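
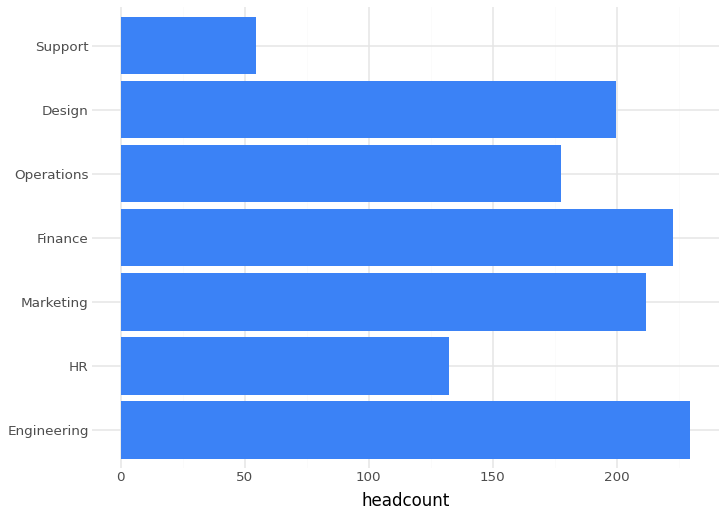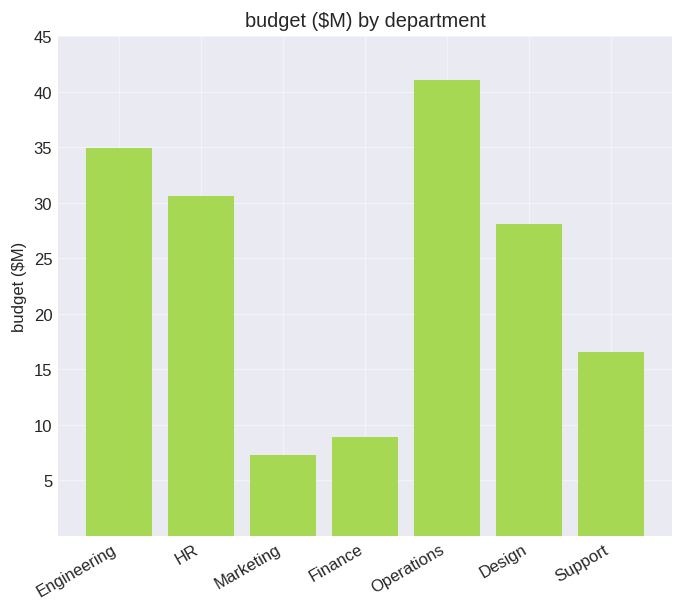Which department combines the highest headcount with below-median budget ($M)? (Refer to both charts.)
Finance

Chart 2 median budget ($M) ≈ 30; below-median departments: Marketing, Finance, Support. Among those, Finance has the highest headcount (≈ 225).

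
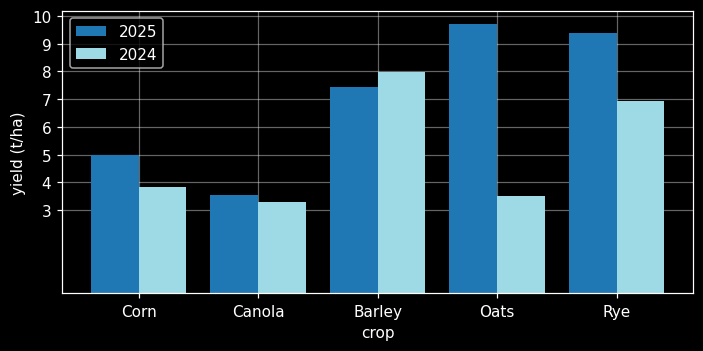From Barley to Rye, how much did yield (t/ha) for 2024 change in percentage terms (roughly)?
Barley ≈ 8, Rye ≈ 7; (7 − 8) / 8 ≈ -12.5%.

≈ -12.5%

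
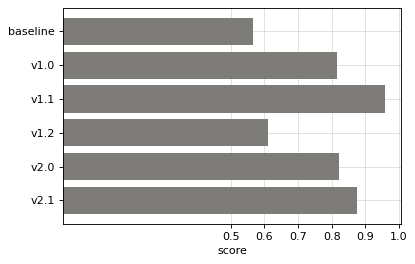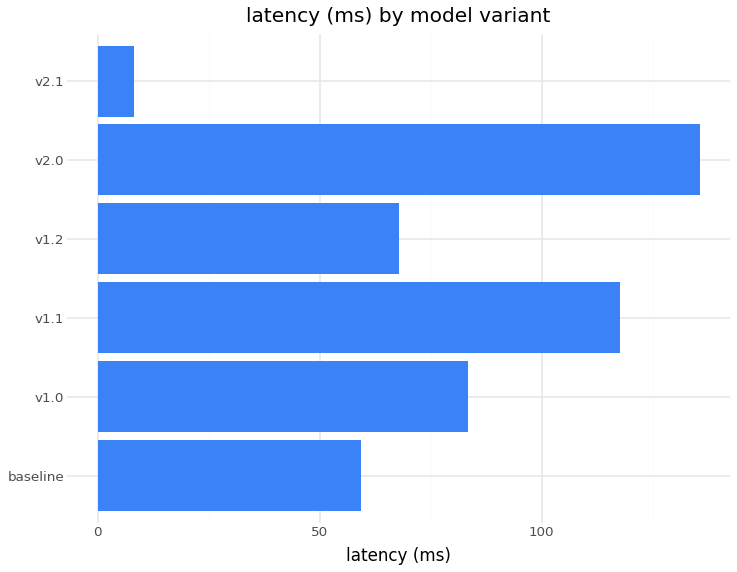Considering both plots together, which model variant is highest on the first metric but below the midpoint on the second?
v2.1

Chart 2 median latency (ms) ≈ 80; below-median model variants: baseline, v1.2, v2.1. Among those, v2.1 has the highest score (≈ 0.9).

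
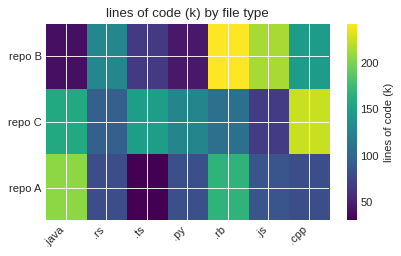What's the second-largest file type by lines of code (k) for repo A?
Top 3 for repo A: .java ≈ 200, .rb ≈ 160, .js ≈ 80.

.rb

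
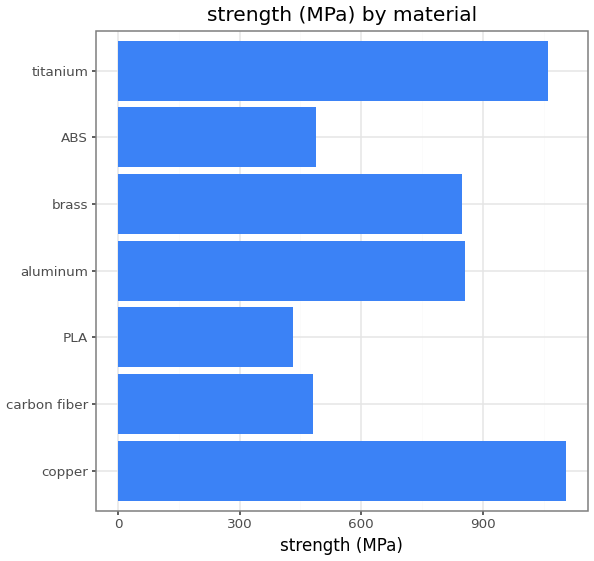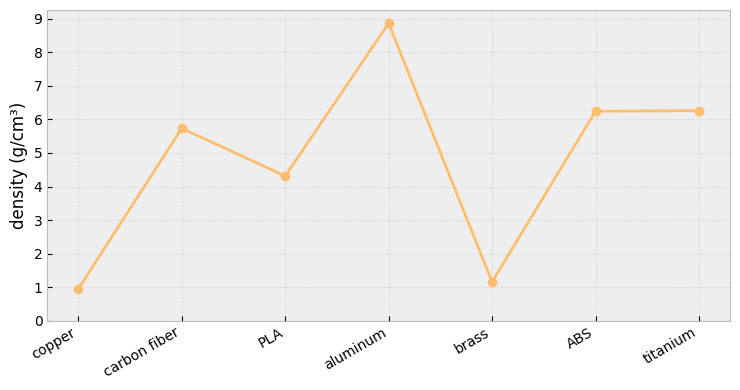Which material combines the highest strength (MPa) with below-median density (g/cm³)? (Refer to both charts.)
Chart 2 median density (g/cm³) ≈ 6; below-median materials: copper, PLA, brass. Among those, copper has the highest strength (MPa) (≈ 1200).

copper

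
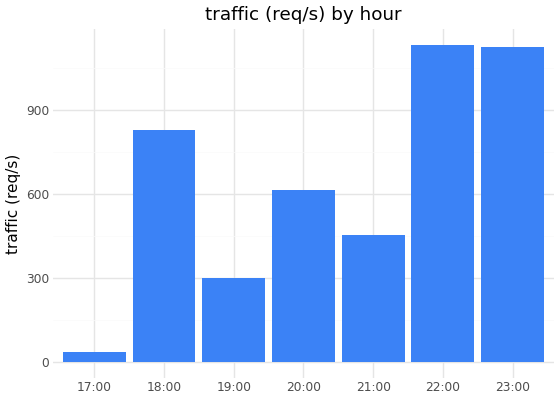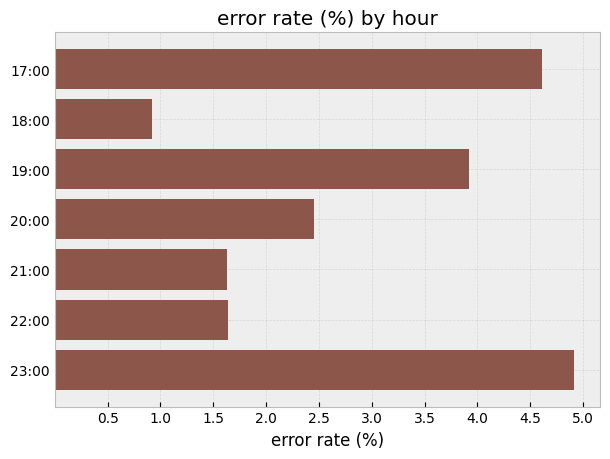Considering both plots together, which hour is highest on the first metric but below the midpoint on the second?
Chart 2 median error rate (%) ≈ 2.5; below-median hours: 18:00, 21:00, 22:00. Among those, 22:00 has the highest traffic (req/s) (≈ 1200).

22:00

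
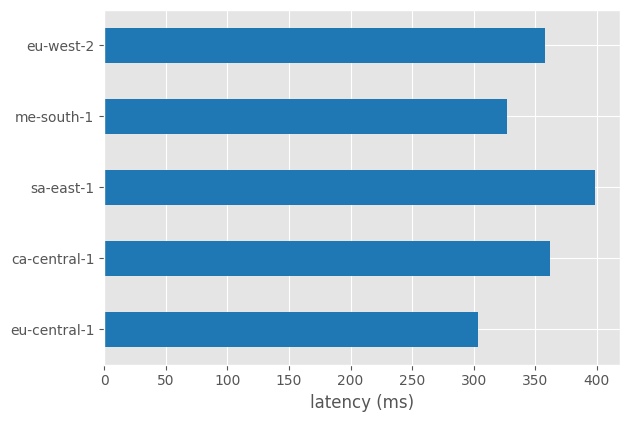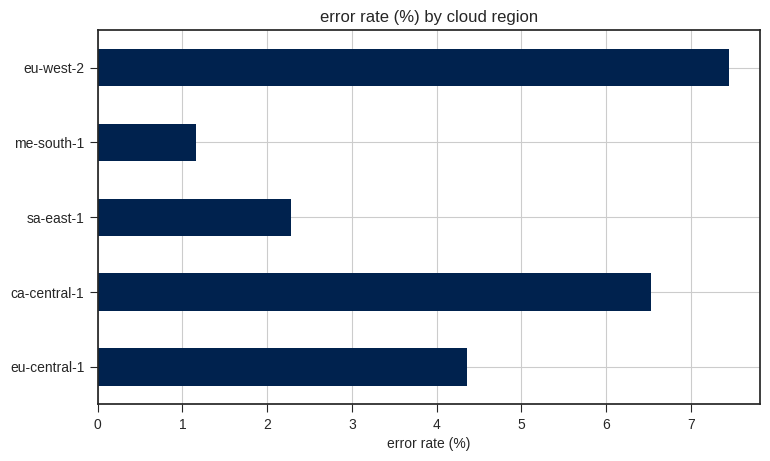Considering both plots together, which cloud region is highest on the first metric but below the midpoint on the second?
Chart 2 median error rate (%) ≈ 4; below-median cloud regions: sa-east-1, me-south-1. Among those, sa-east-1 has the highest latency (ms) (≈ 400).

sa-east-1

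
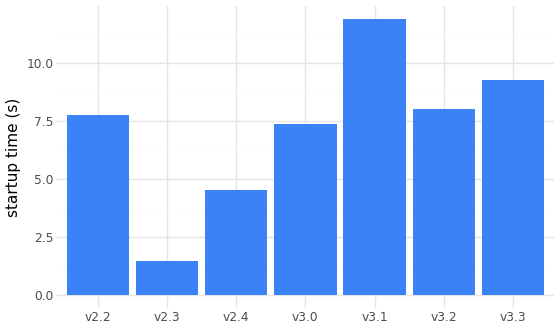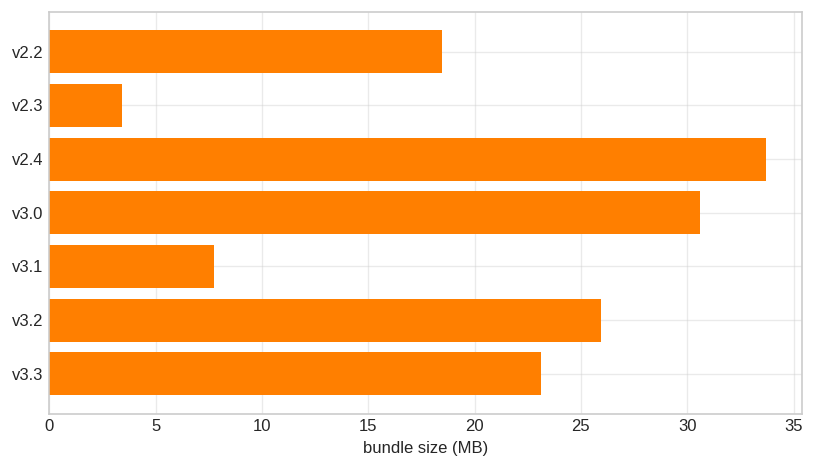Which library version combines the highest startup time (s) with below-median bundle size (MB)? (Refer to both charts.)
Chart 2 median bundle size (MB) ≈ 25; below-median library versions: v2.2, v2.3, v3.1. Among those, v3.1 has the highest startup time (s) (≈ 12).

v3.1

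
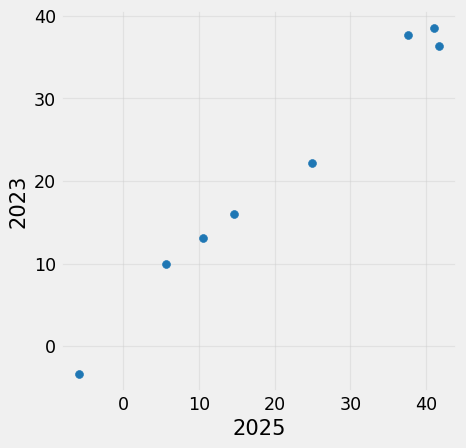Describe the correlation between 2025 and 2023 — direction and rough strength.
positive, strong

Points are positively correlated; strong (|r| ≈ 1.0).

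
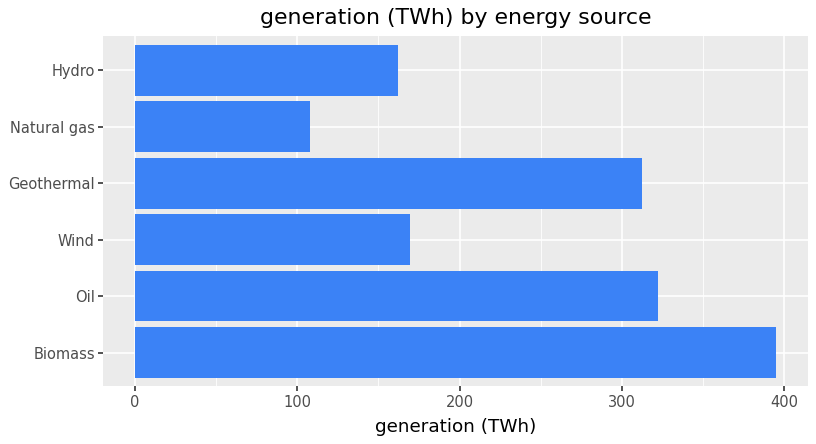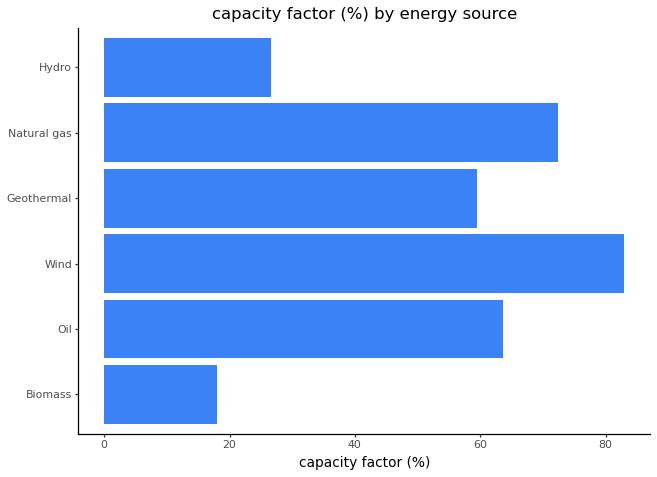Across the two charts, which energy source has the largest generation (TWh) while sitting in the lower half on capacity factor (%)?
Chart 2 median capacity factor (%) ≈ 60; below-median energy sources: Biomass, Geothermal, Hydro. Among those, Biomass has the highest generation (TWh) (≈ 400).

Biomass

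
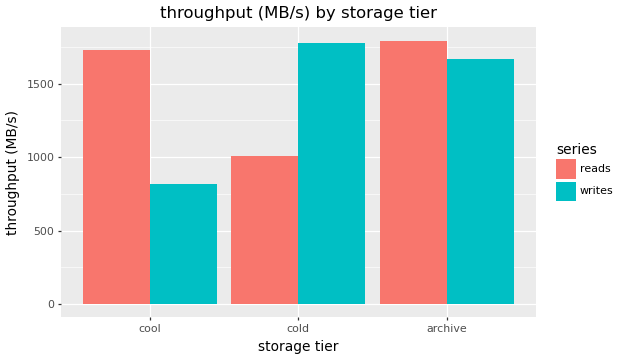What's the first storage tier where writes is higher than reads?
cool: writes ≈ 800 vs reads ≈ 1800 (not yet); cold: writes ≈ 1800 vs reads ≈ 1000 (first crossover).

cold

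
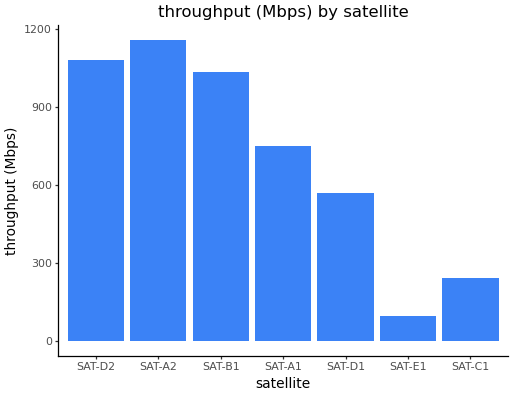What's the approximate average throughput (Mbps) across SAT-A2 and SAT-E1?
(1200 + 100) / 2 ≈ 650.

≈ 650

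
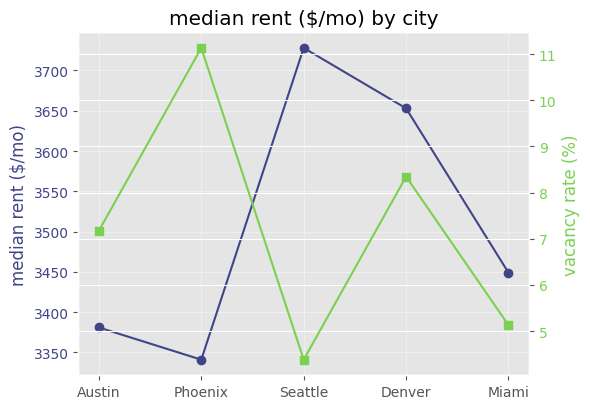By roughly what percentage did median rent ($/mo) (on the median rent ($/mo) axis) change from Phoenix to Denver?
Phoenix ≈ 3350, Denver ≈ 3650; (3650 − 3350) / 3350 ≈ +9%.

≈ +9%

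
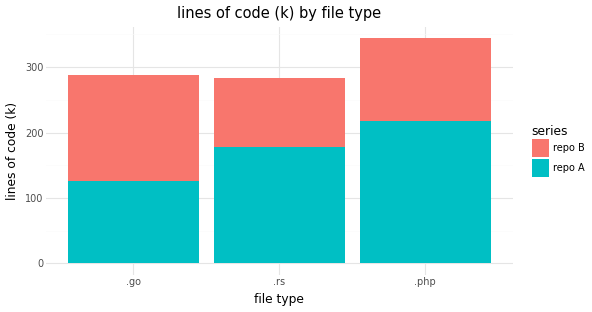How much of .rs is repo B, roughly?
≈ 100

repo B top ≈ 300, bottom ≈ 200; segment ≈ 100.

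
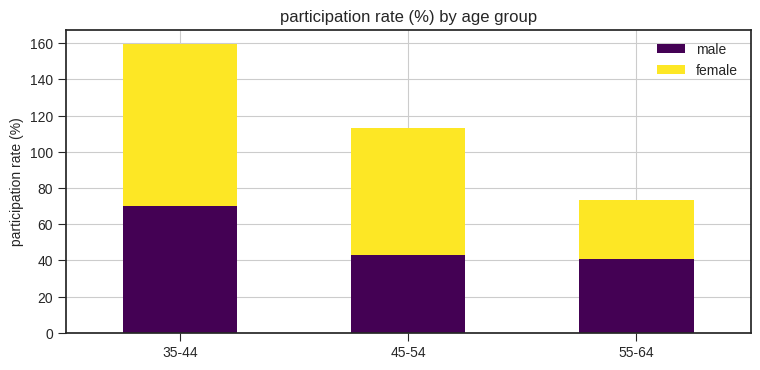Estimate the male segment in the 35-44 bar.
≈ 80

male top ≈ 80, bottom ≈ 0; segment ≈ 80.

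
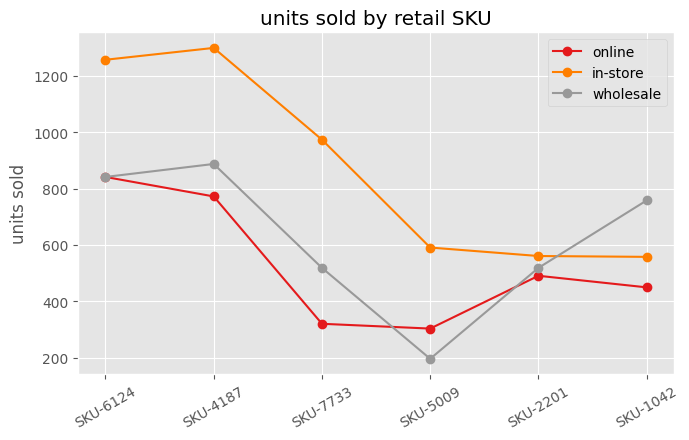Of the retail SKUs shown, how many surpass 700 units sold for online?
Above 700: SKU-6124, SKU-4187.

2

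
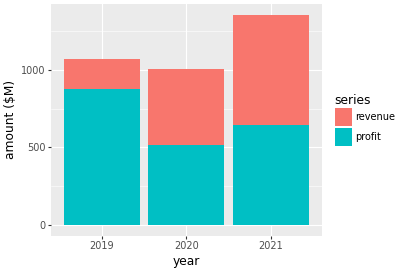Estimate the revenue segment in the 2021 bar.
≈ 800

revenue top ≈ 1400, bottom ≈ 600; segment ≈ 800.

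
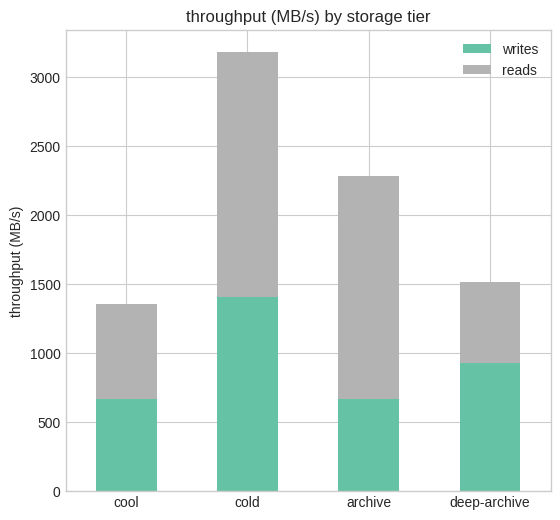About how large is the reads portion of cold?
≈ 1500

reads top ≈ 3000, bottom ≈ 1500; segment ≈ 1500.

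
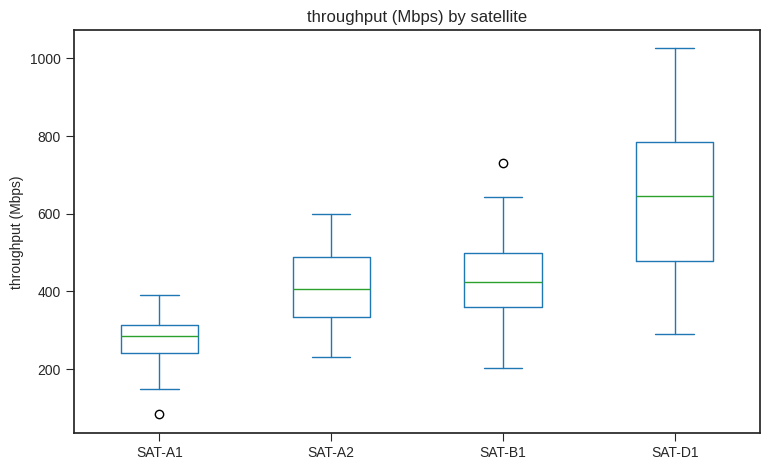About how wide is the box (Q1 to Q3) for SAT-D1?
≈ 300

Q3 ≈ 800, Q1 ≈ 500; IQR ≈ 300.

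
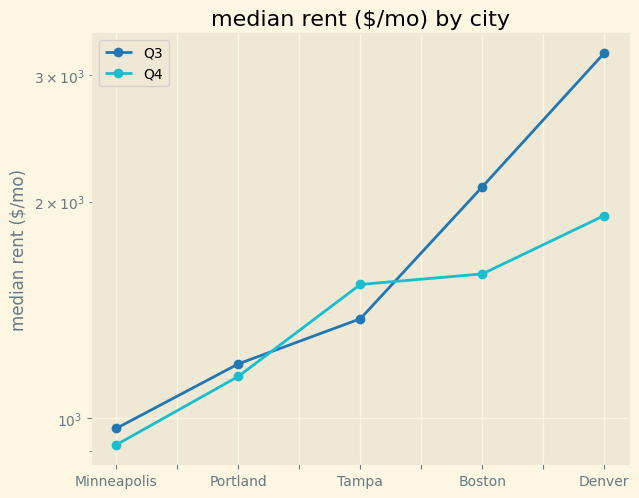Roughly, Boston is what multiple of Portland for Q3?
≈ 1.67×

Boston ≈ 2000, Portland ≈ 1200; 2000/1200 ≈ 1.67.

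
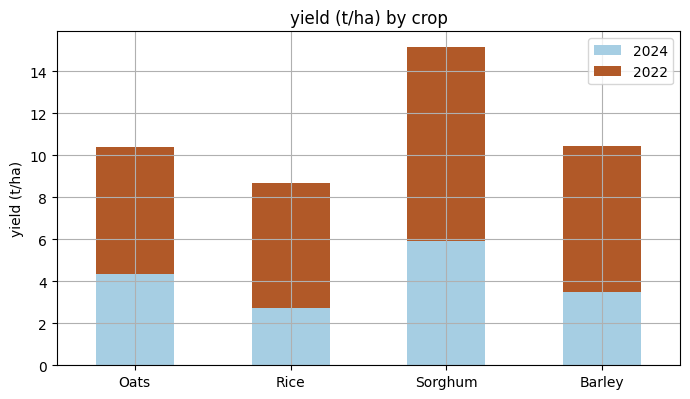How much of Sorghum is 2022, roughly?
2022 top ≈ 16, bottom ≈ 6; segment ≈ 10.

≈ 10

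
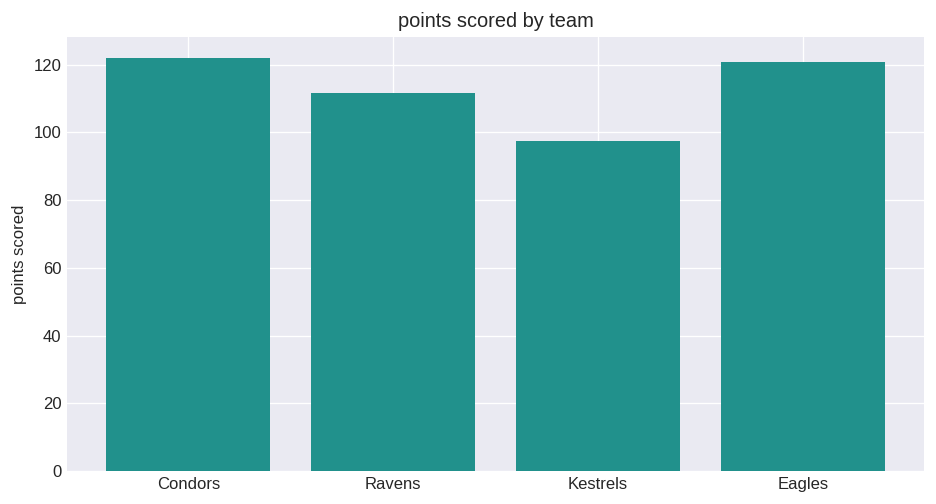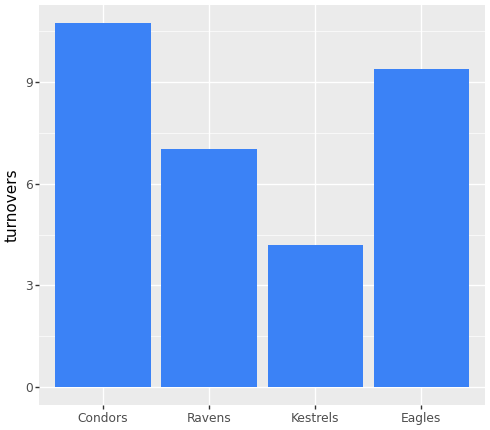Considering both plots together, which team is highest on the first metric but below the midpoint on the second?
Ravens

Chart 2 median turnovers ≈ 8; below-median teams: Ravens, Kestrels. Among those, Ravens has the highest points scored (≈ 120).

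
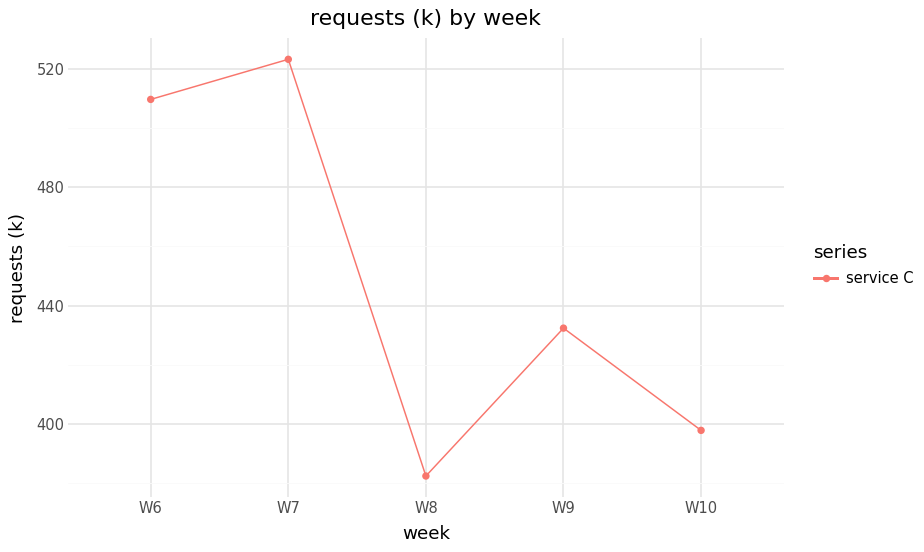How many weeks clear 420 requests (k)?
Above 420: W6, W7, W9.

3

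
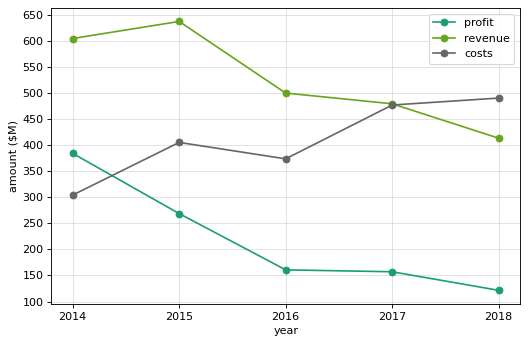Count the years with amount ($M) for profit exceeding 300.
1

Above 300: 2014.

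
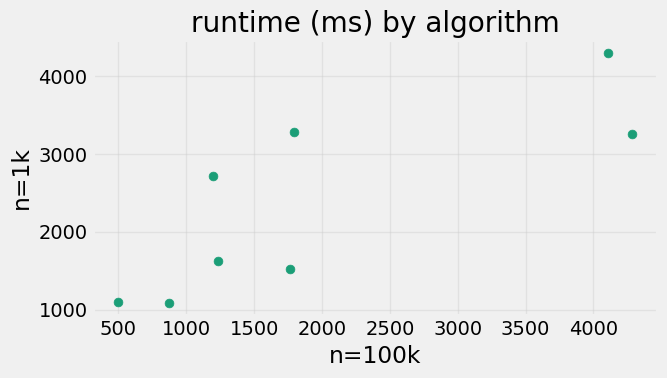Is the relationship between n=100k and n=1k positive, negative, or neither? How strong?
positive, strong

Points are positively correlated; strong (|r| ≈ 0.8).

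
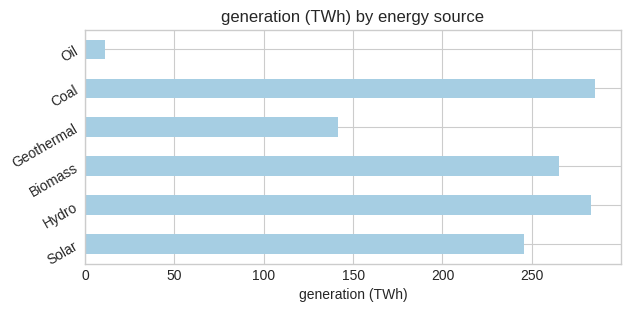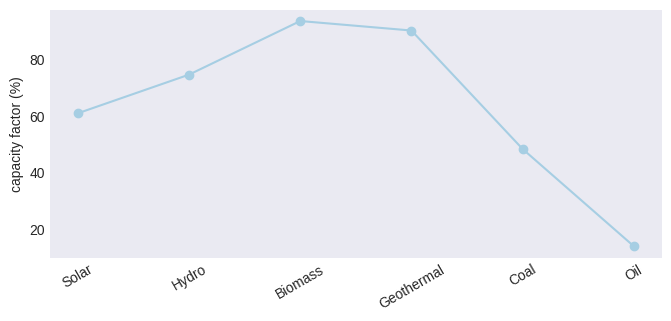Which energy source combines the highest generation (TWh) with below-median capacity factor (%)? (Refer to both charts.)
Coal

Chart 2 median capacity factor (%) ≈ 70; below-median energy sources: Solar, Coal, Oil. Among those, Coal has the highest generation (TWh) (≈ 300).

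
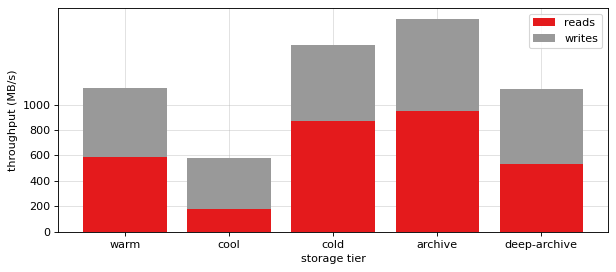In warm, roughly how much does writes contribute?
≈ 600

writes top ≈ 1200, bottom ≈ 600; segment ≈ 600.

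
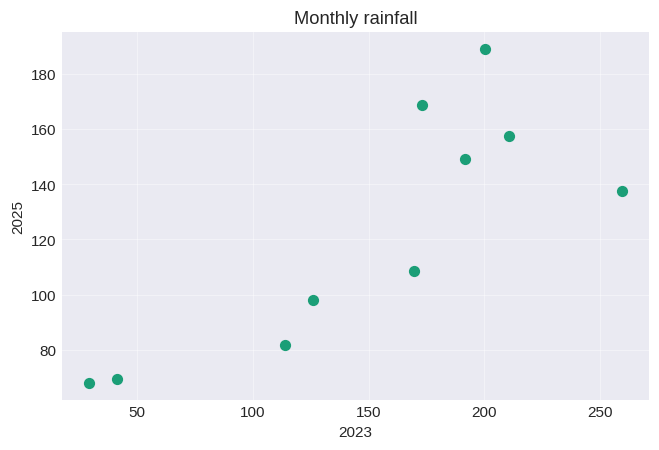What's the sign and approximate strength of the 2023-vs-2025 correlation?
positive, strong

Points are positively correlated; strong (|r| ≈ 0.8).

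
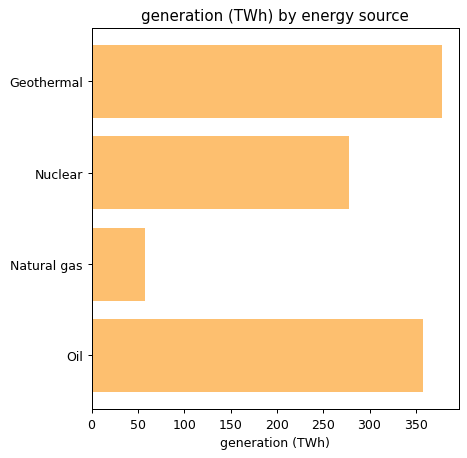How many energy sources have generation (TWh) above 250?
Above 250: Geothermal, Nuclear, Oil.

3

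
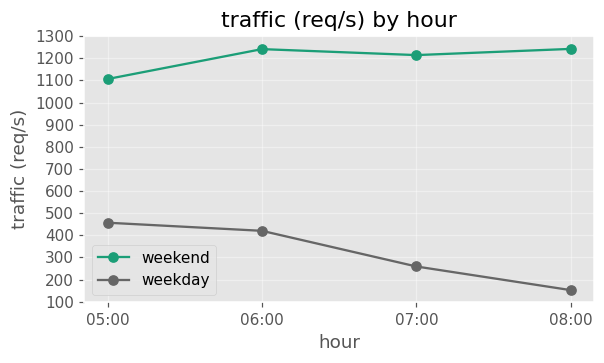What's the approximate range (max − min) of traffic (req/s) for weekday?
Max 05:00 ≈ 500, min 08:00 ≈ 200; range ≈ 300.

≈ 300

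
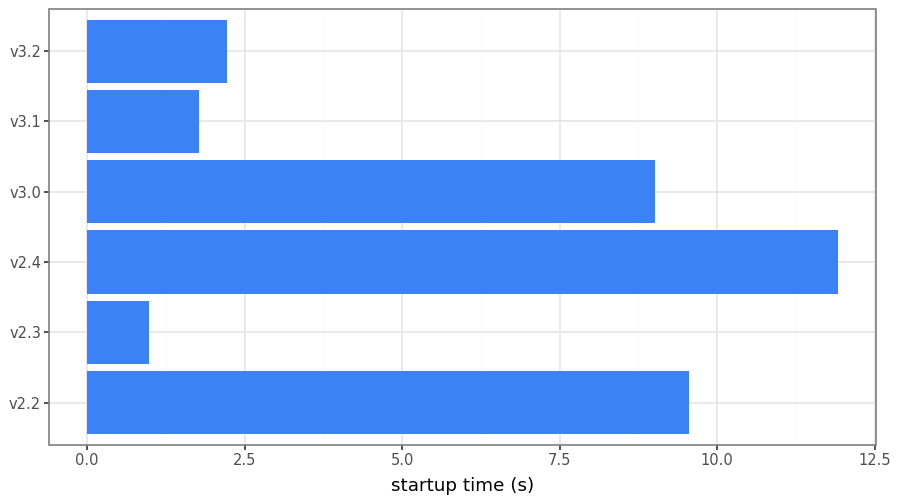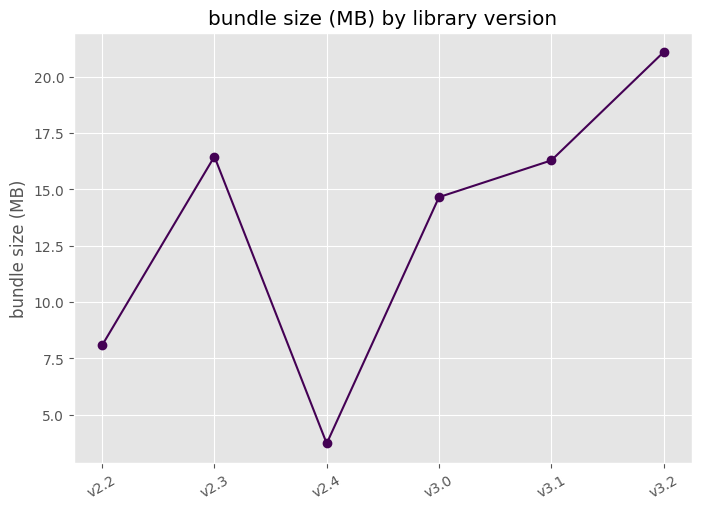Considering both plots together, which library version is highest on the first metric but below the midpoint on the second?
Chart 2 median bundle size (MB) ≈ 16; below-median library versions: v2.2, v2.4, v3.0. Among those, v2.4 has the highest startup time (s) (≈ 12).

v2.4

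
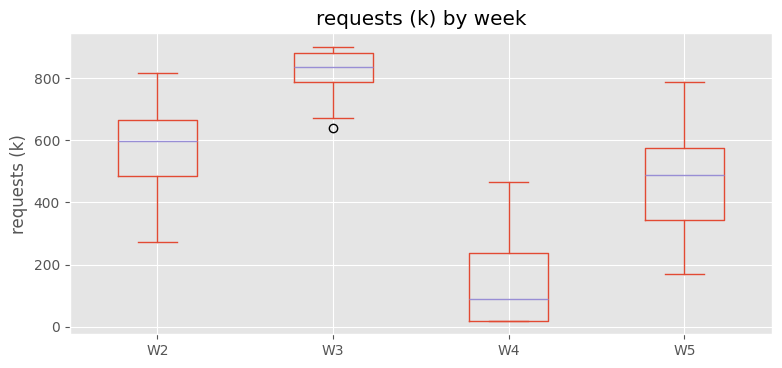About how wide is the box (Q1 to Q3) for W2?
≈ 200

Q3 ≈ 700, Q1 ≈ 500; IQR ≈ 200.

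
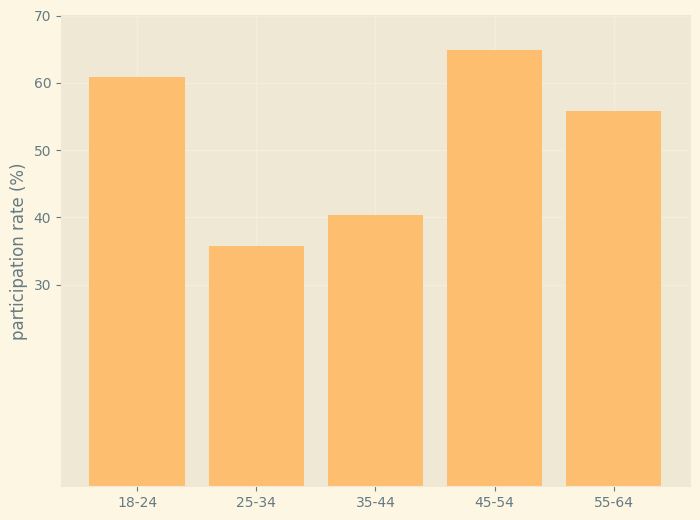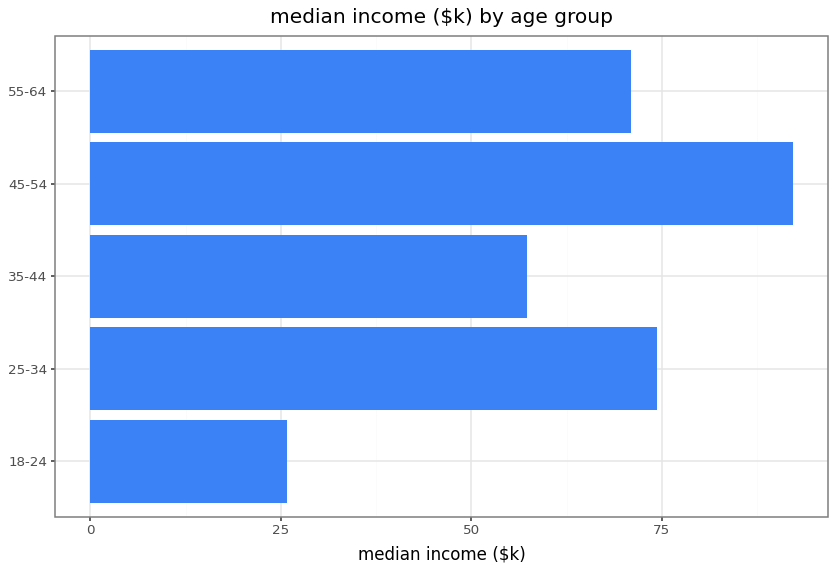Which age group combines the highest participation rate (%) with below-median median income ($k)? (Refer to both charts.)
Chart 2 median median income ($k) ≈ 70; below-median age groups: 18-24, 35-44. Among those, 18-24 has the highest participation rate (%) (≈ 60).

18-24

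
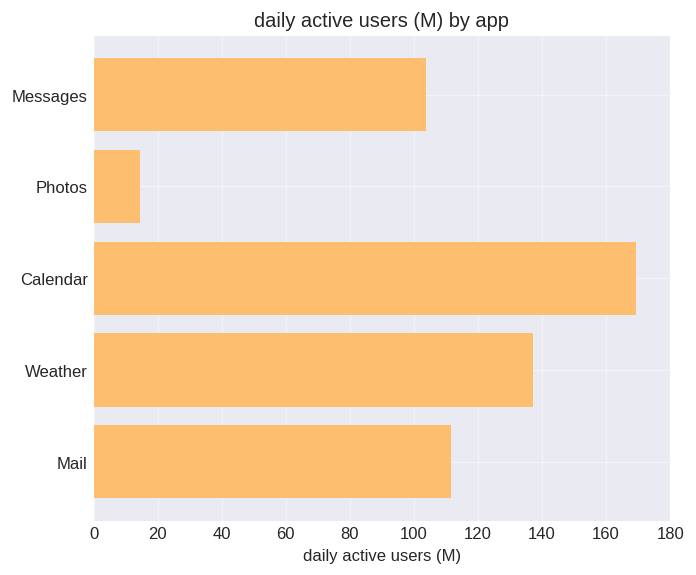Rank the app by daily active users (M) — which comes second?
Top 3: Calendar ≈ 160, Weather ≈ 140, Mail ≈ 120.

Weather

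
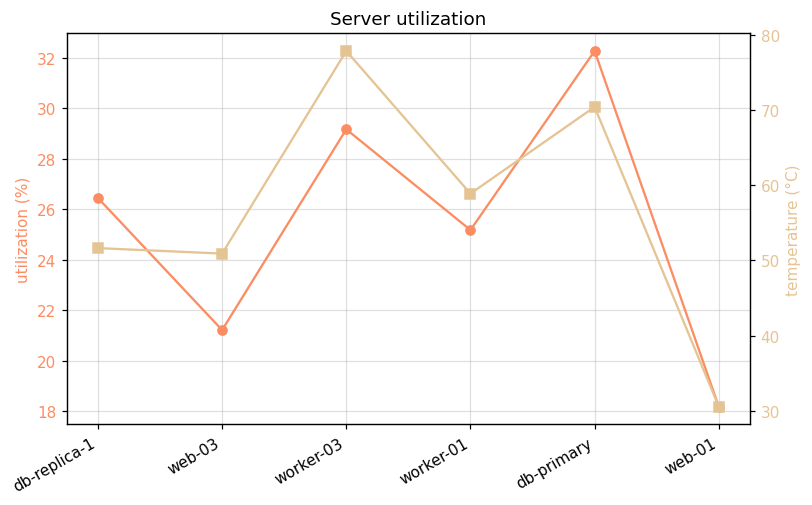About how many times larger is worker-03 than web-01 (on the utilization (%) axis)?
≈ 1.67×

worker-03 ≈ 30, web-01 ≈ 18; 30/18 ≈ 1.67.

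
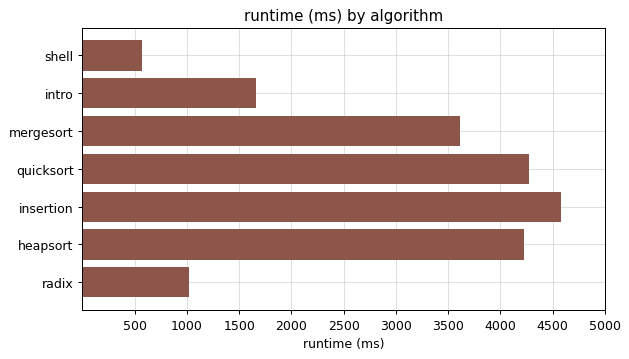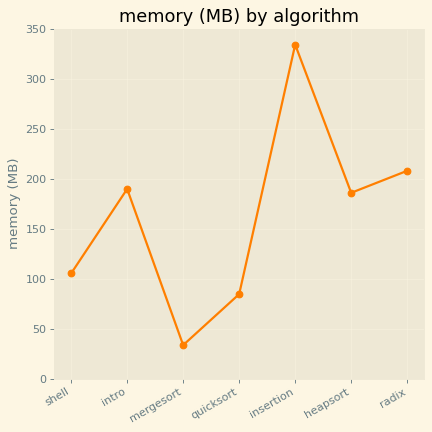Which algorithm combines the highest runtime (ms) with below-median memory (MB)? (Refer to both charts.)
Chart 2 median memory (MB) ≈ 200; below-median algorithms: shell, mergesort, quicksort. Among those, quicksort has the highest runtime (ms) (≈ 4500).

quicksort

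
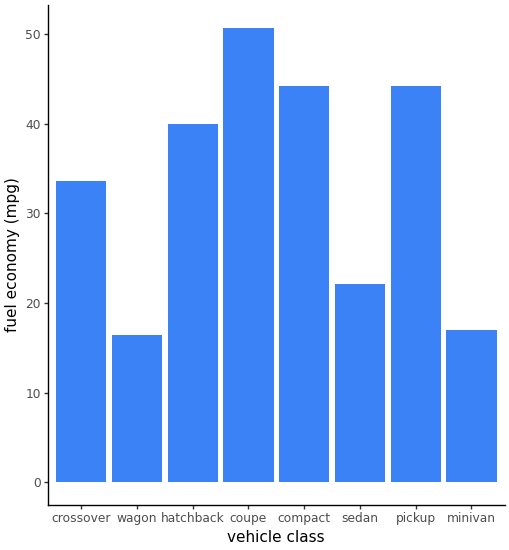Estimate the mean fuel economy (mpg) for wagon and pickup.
≈ 30

(15 + 45) / 2 ≈ 30.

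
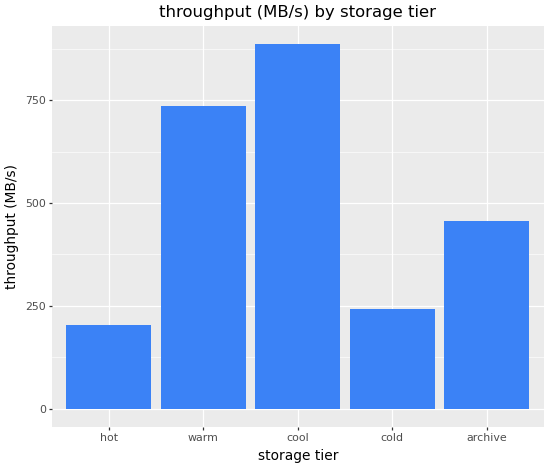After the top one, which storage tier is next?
warm

Top 3: cool ≈ 900, warm ≈ 700, archive ≈ 500.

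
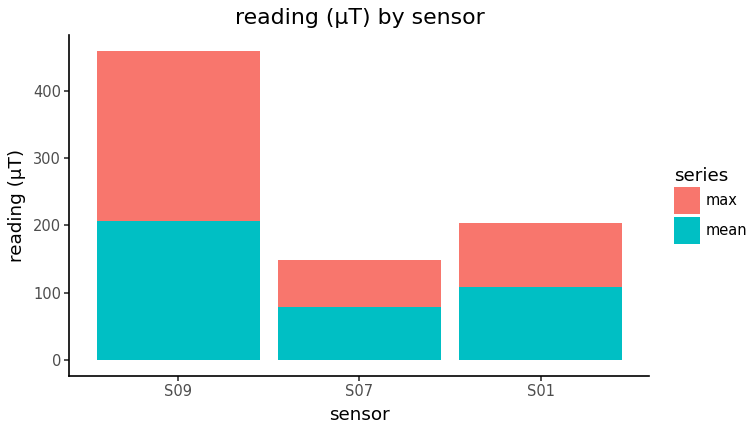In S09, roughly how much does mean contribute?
≈ 200

mean top ≈ 200, bottom ≈ 0; segment ≈ 200.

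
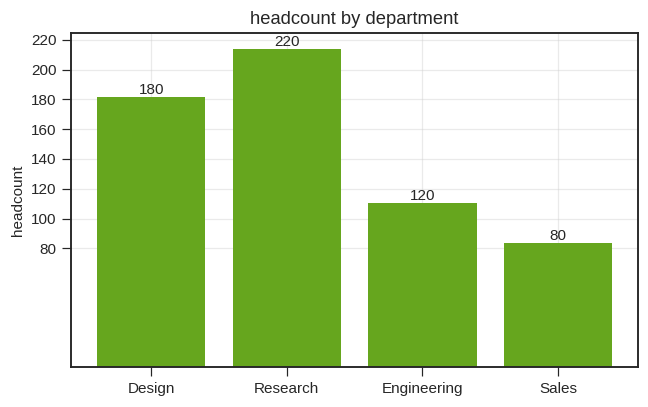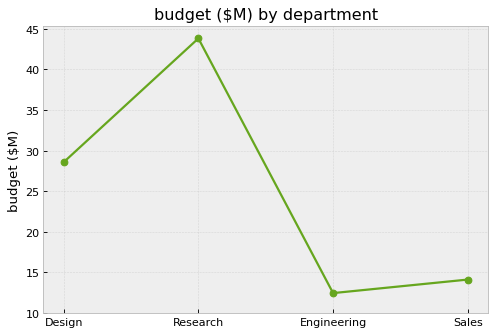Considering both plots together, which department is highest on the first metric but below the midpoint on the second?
Chart 2 median budget ($M) ≈ 20; below-median departments: Engineering, Sales. Among those, Engineering has the highest headcount (≈ 120).

Engineering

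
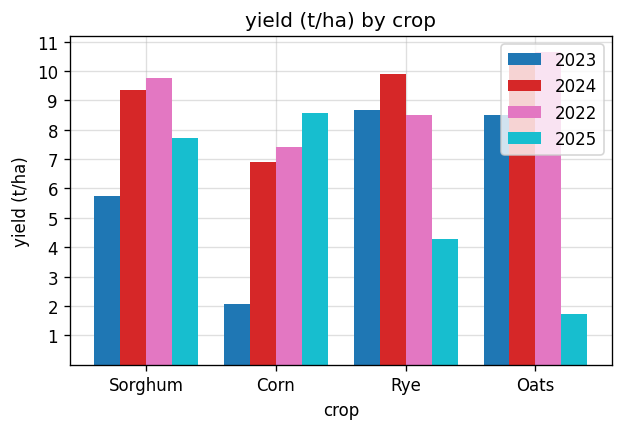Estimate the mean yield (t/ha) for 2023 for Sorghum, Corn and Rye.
≈ 6

(6 + 2 + 9) / 3 ≈ 6.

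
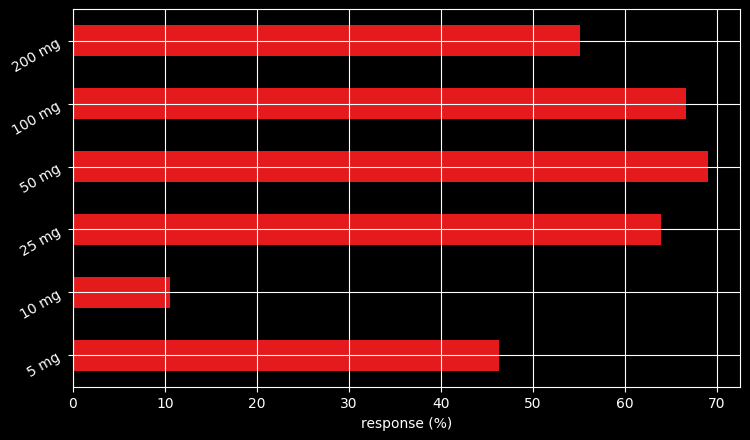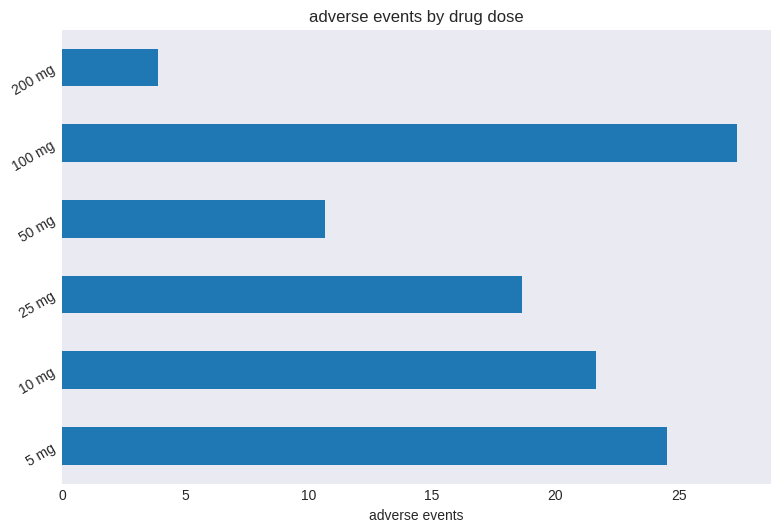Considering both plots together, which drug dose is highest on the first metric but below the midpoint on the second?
50 mg

Chart 2 median adverse events ≈ 20; below-median drug doses: 25 mg, 50 mg, 200 mg. Among those, 50 mg has the highest response (%) (≈ 70).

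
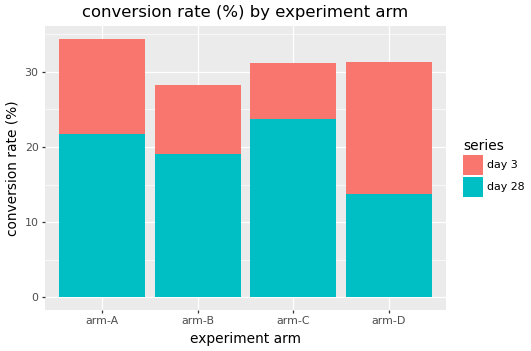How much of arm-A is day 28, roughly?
≈ 20

day 28 top ≈ 20, bottom ≈ 0; segment ≈ 20.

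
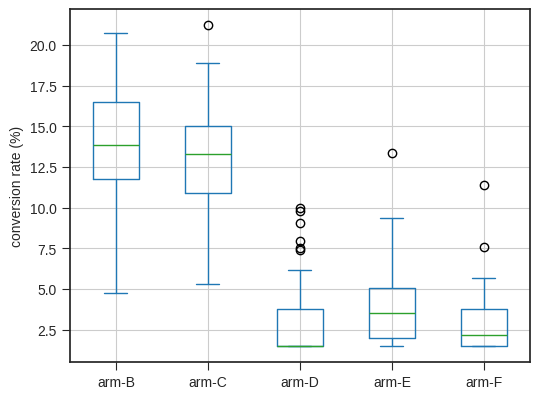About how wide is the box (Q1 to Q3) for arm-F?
Q3 ≈ 4, Q1 ≈ 2; IQR ≈ 2.

≈ 2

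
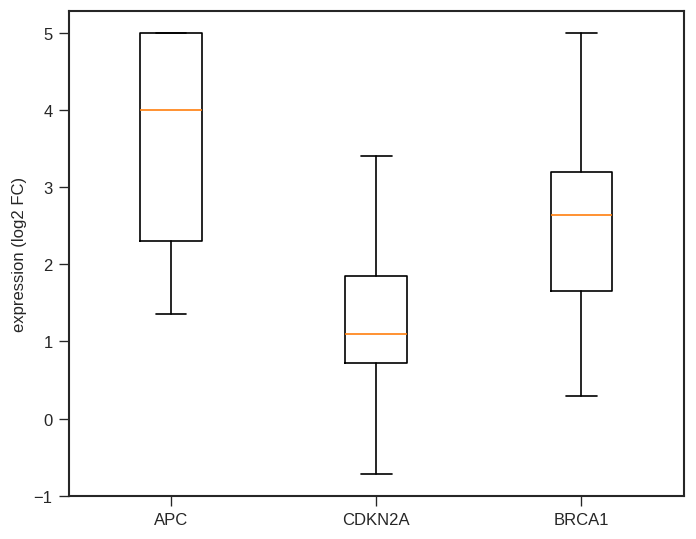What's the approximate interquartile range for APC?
≈ 2.5

Q3 ≈ 5.0, Q1 ≈ 2.5; IQR ≈ 2.5.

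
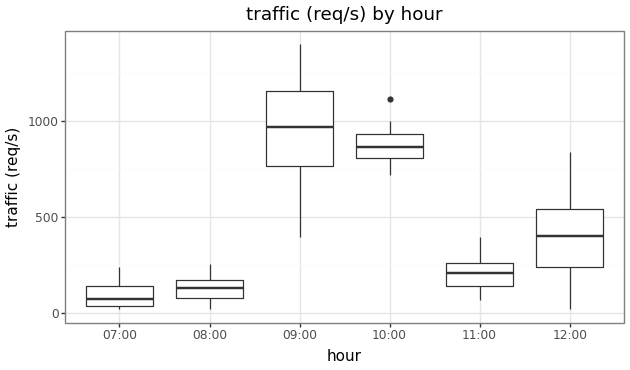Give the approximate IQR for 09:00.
Q3 ≈ 1200, Q1 ≈ 800; IQR ≈ 400.

≈ 400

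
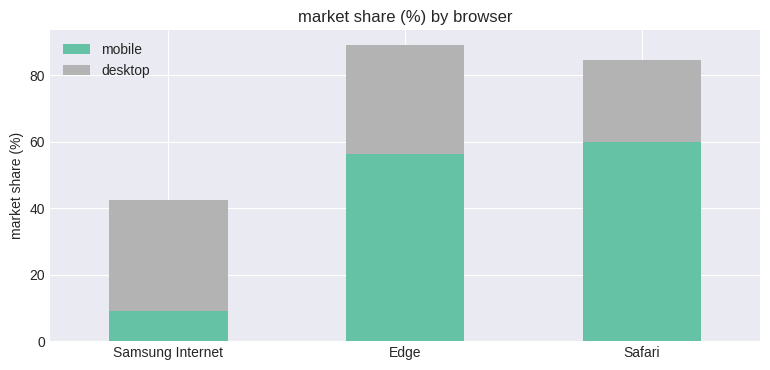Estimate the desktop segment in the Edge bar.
desktop top ≈ 90, bottom ≈ 60; segment ≈ 30.

≈ 30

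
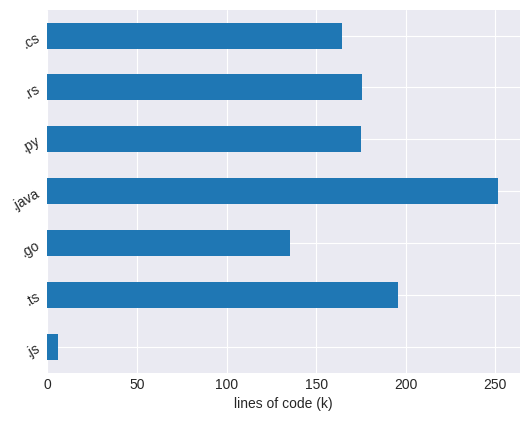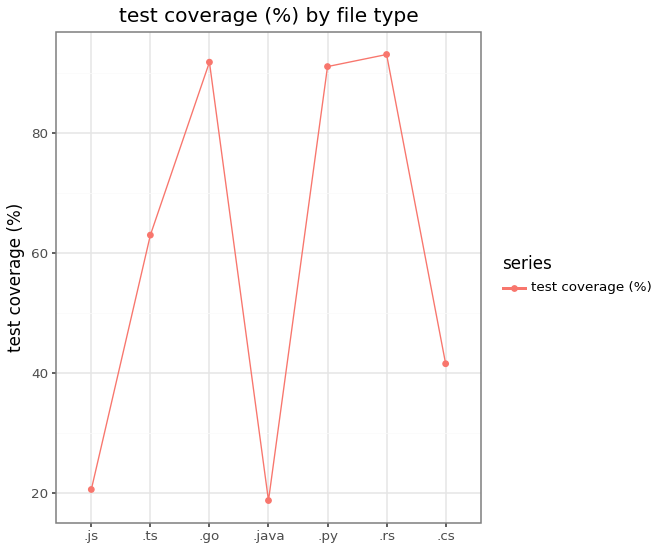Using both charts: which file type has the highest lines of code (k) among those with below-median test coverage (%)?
Chart 2 median test coverage (%) ≈ 60; below-median file types: .js, .java, .cs. Among those, .java has the highest lines of code (k) (≈ 250).

.java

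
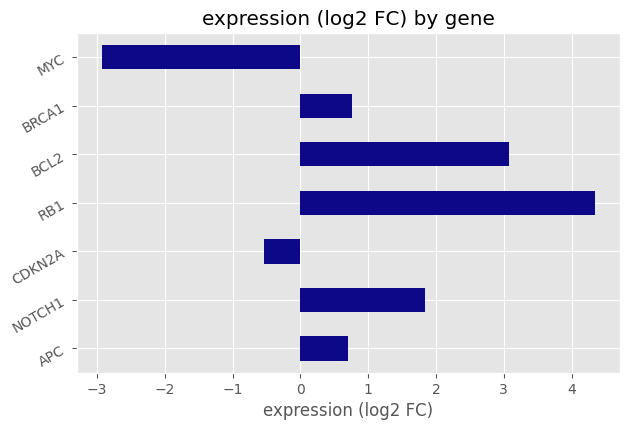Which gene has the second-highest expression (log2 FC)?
BCL2

Top 3: RB1 ≈ 4, BCL2 ≈ 3, NOTCH1 ≈ 2.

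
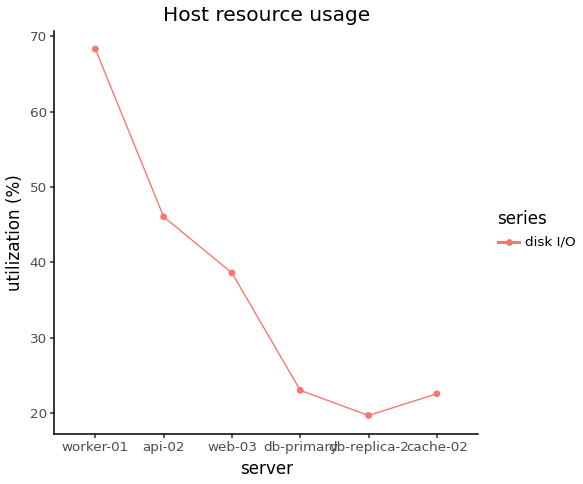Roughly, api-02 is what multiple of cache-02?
≈ 1.8×

api-02 ≈ 45, cache-02 ≈ 25; 45/25 ≈ 1.8.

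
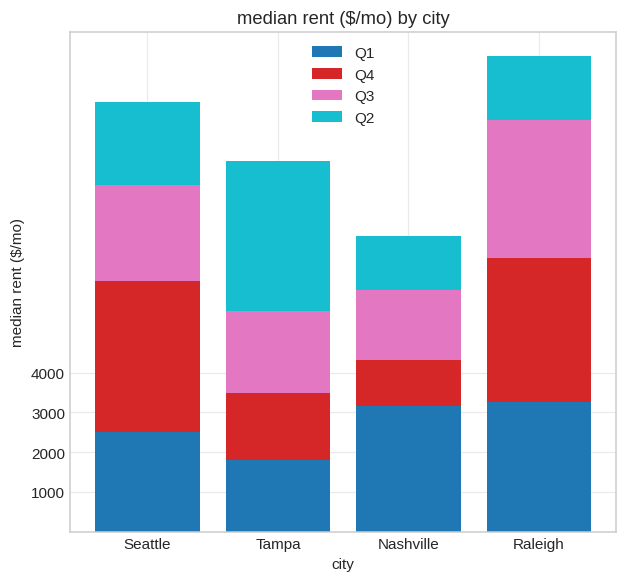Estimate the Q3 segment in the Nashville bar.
≈ 2000

Q3 top ≈ 6000, bottom ≈ 4000; segment ≈ 2000.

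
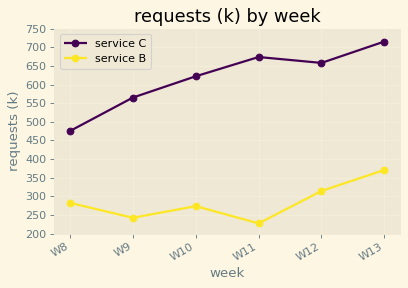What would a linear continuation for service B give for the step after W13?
≈ 400

Last three: 250, 300, 350 → slope ≈ 50/step → next ≈ 400.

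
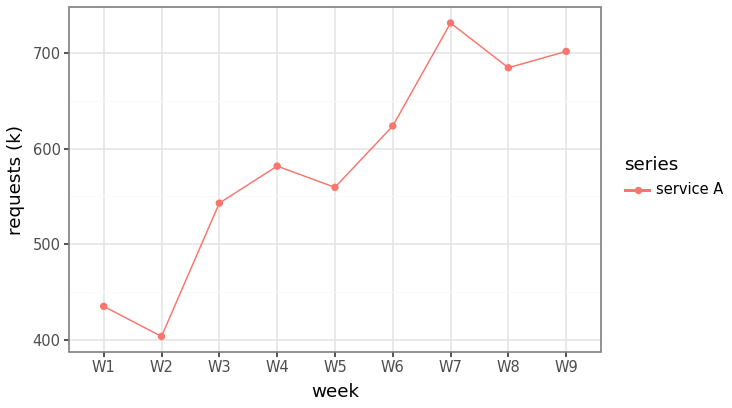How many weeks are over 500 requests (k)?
7

Above 500: W3, W4, W5, W6, W7, W8, W9.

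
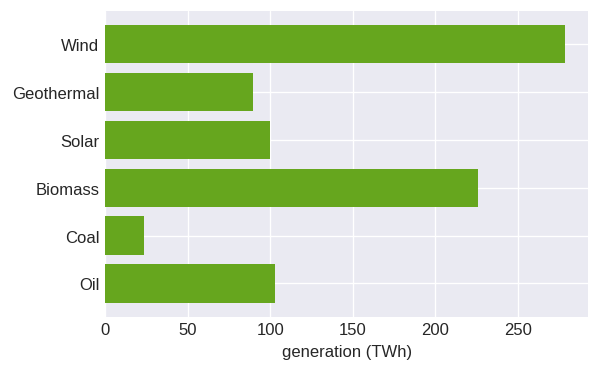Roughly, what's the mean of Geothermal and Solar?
(100 + 100) / 2 ≈ 100.

≈ 100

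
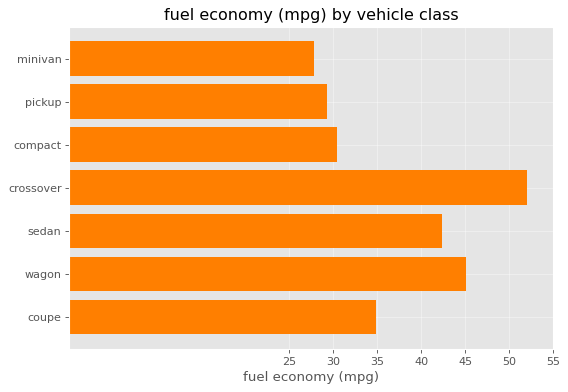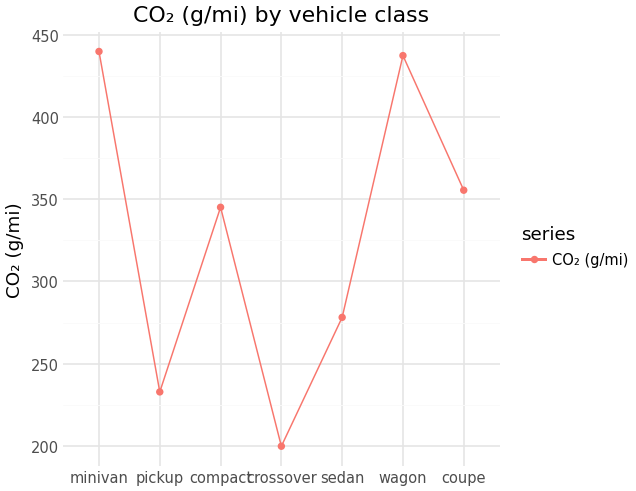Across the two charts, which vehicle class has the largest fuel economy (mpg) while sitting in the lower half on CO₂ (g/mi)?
Chart 2 median CO₂ (g/mi) ≈ 350; below-median vehicle classes: pickup, crossover, sedan. Among those, crossover has the highest fuel economy (mpg) (≈ 50).

crossover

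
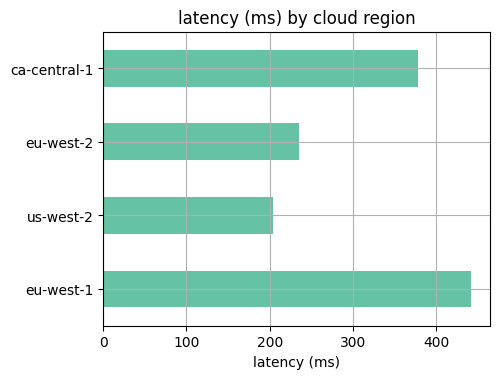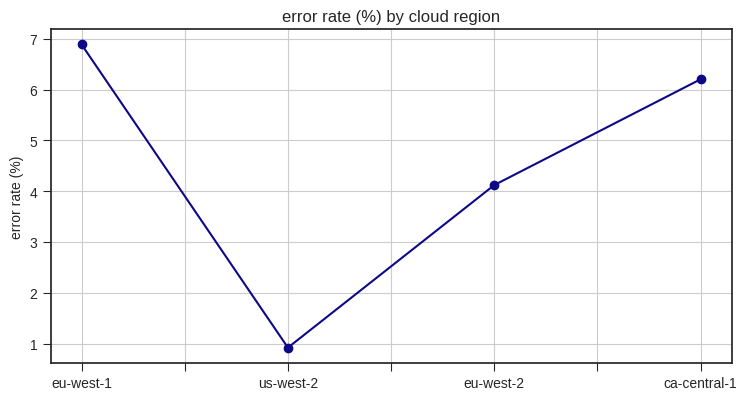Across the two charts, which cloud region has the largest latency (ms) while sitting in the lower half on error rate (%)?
Chart 2 median error rate (%) ≈ 5; below-median cloud regions: us-west-2, eu-west-2. Among those, eu-west-2 has the highest latency (ms) (≈ 250).

eu-west-2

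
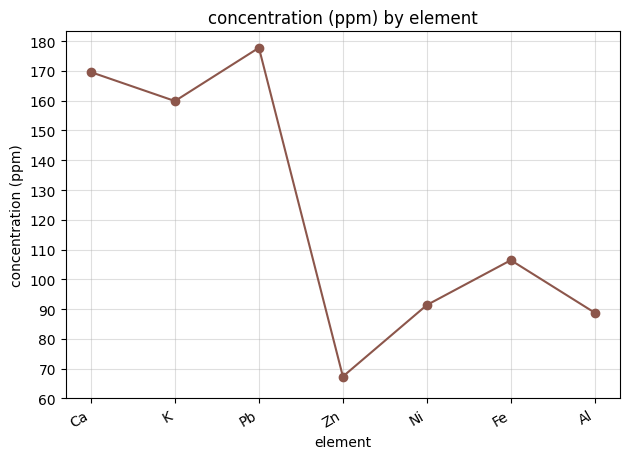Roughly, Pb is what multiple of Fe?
Pb ≈ 180, Fe ≈ 110; 180/110 ≈ 1.64.

≈ 1.64×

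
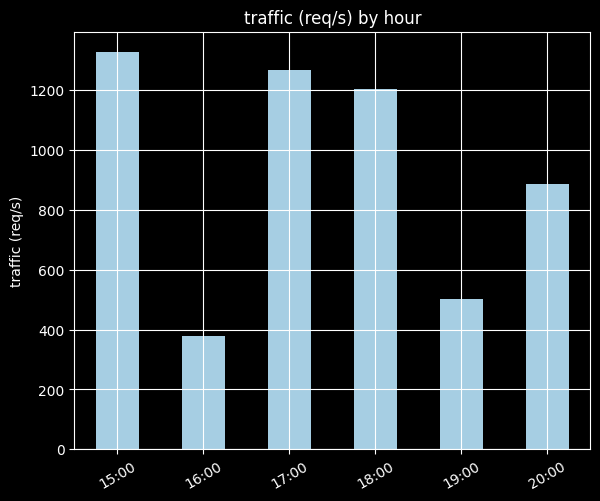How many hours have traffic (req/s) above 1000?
3

Above 1000: 15:00, 17:00, 18:00.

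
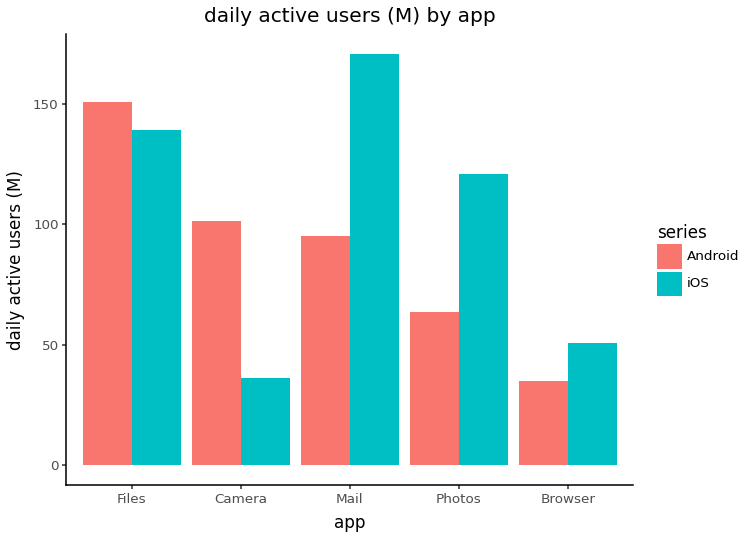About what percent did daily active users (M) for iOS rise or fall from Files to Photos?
Files ≈ 140, Photos ≈ 120; (120 − 140) / 140 ≈ -14.3%.

≈ -14.3%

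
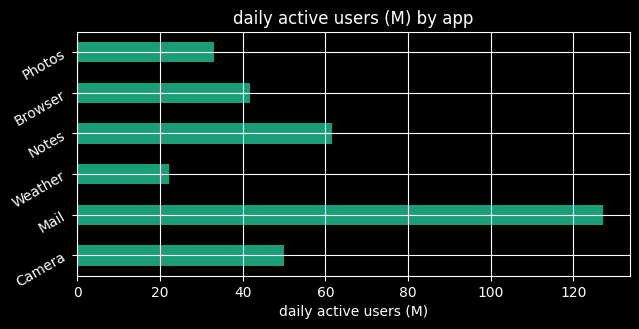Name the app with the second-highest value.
Notes

Top 3: Mail ≈ 120, Notes ≈ 60, Camera ≈ 40.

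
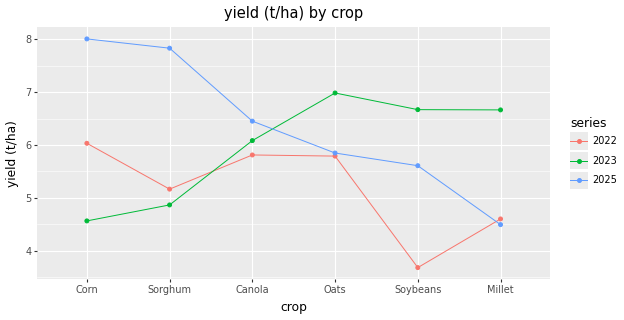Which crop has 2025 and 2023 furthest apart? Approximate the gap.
Corn, ≈ 3.5 t/ha

Corn: 2025 ≈ 8.0, 2023 ≈ 4.5 → gap ≈ 3.5. Next-largest (Sorghum) is only ≈ 3.0.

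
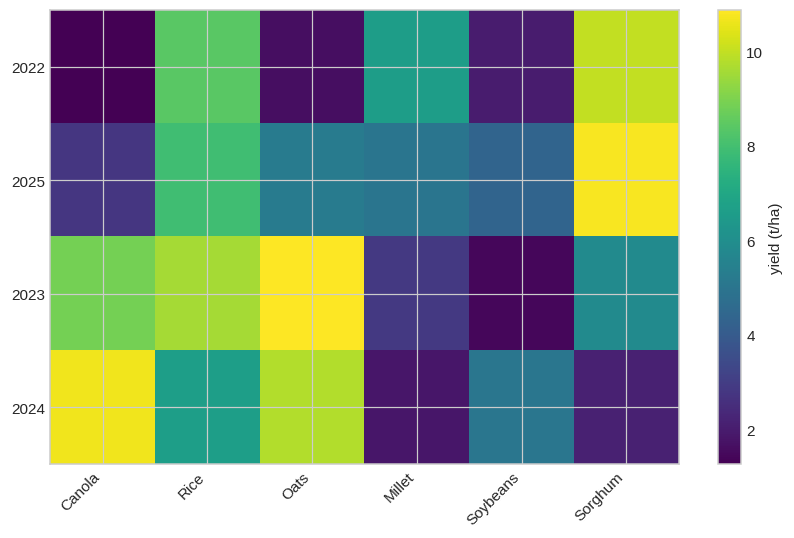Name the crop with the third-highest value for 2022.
Top 4 for 2022: Sorghum ≈ 10, Rice ≈ 8, Millet ≈ 7, Soybeans ≈ 2.

Millet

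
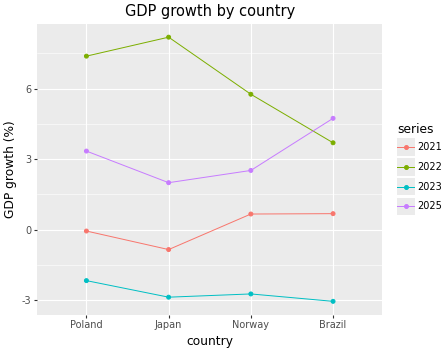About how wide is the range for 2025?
≈ 3

Max Brazil ≈ 5, min Japan ≈ 2; range ≈ 3.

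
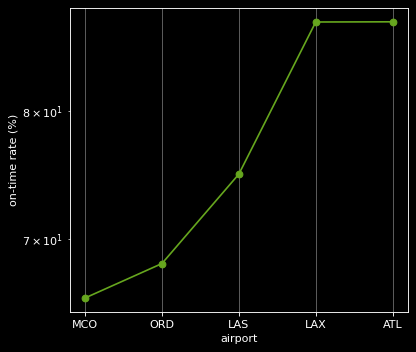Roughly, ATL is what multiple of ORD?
≈ 1.29×

ATL ≈ 88, ORD ≈ 68; 88/68 ≈ 1.29.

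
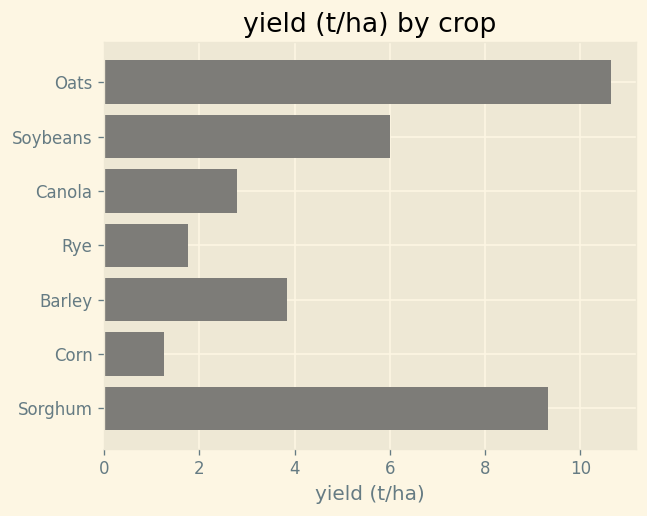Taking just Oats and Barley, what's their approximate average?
(11 + 4) / 2 ≈ 8.

≈ 8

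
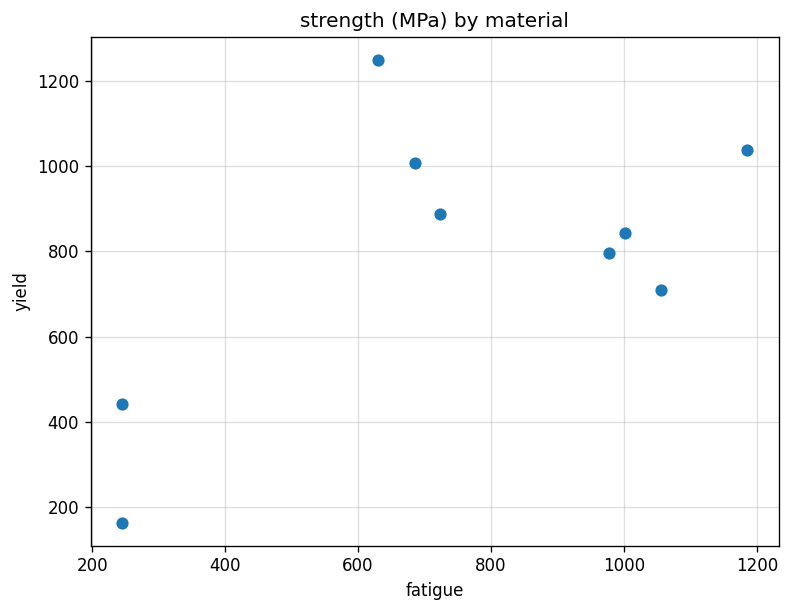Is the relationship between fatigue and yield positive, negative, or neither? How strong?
Points are positively correlated; moderate (|r| ≈ 0.6).

positive, moderate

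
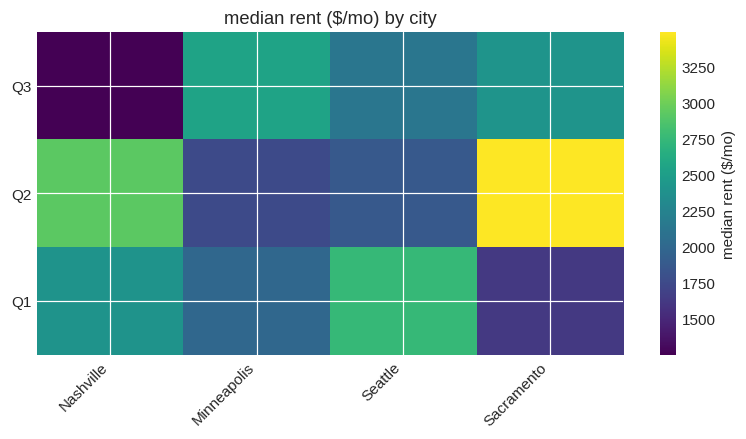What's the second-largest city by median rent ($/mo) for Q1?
Nashville

Top 3 for Q1: Seattle ≈ 2800, Nashville ≈ 2400, Minneapolis ≈ 2000.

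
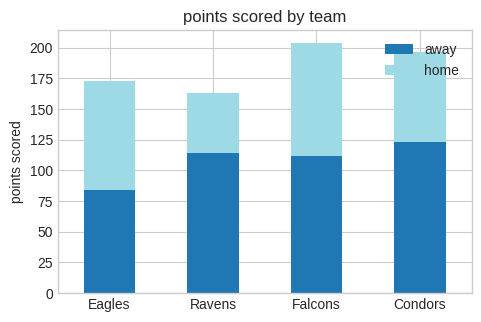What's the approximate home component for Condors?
≈ 80

home top ≈ 200, bottom ≈ 120; segment ≈ 80.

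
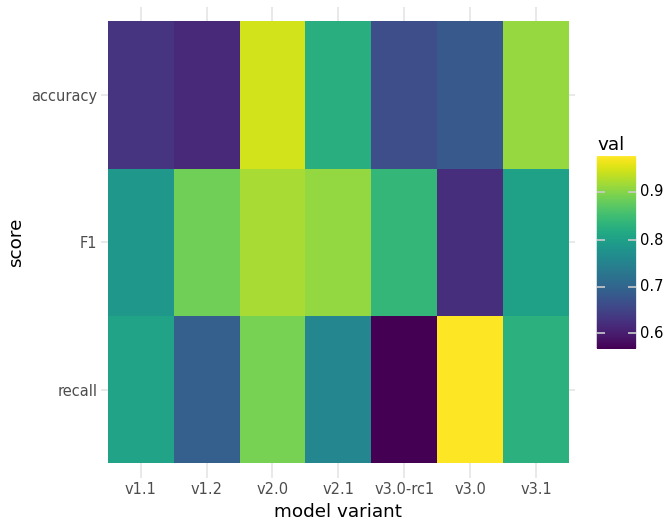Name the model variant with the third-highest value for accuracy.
v2.1

Top 4 for accuracy: v2.0 ≈ 0.95, v3.1 ≈ 0.90, v2.1 ≈ 0.85, v3.0 ≈ 0.70.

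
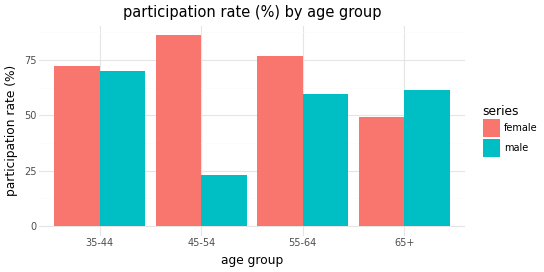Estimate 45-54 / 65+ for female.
≈ 1.8×

45-54 ≈ 90, 65+ ≈ 50; 90/50 ≈ 1.8.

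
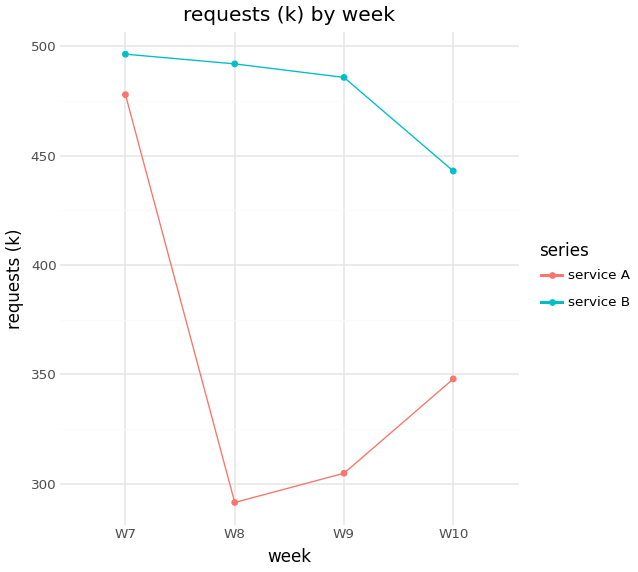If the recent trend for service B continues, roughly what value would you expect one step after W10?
Last three: 500, 480, 440 → slope ≈ -30/step → next ≈ 410.

≈ 410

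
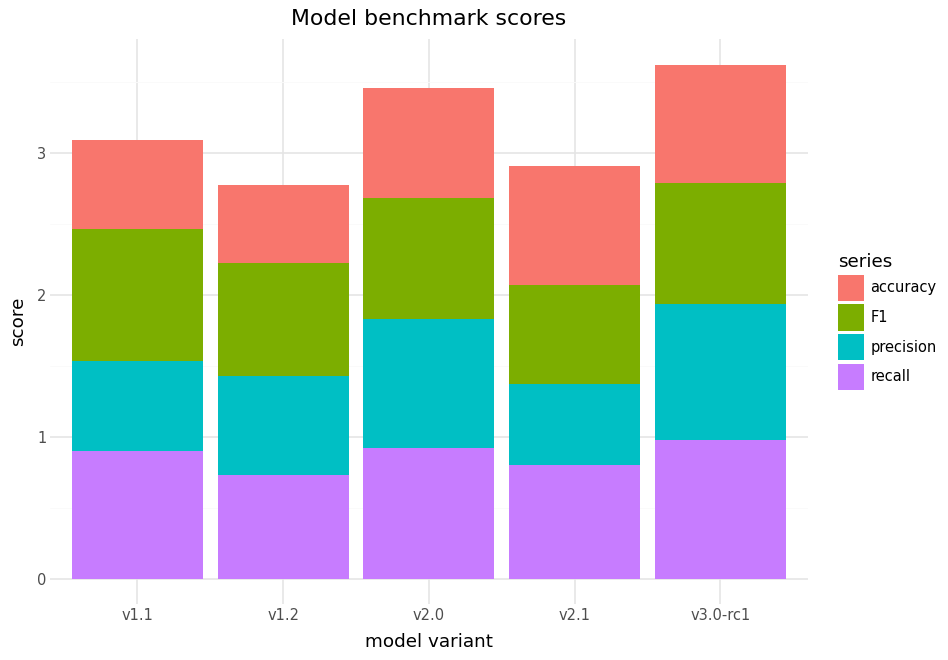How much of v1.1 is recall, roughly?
≈ 1.0

recall top ≈ 1.0, bottom ≈ 0.0; segment ≈ 1.0.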